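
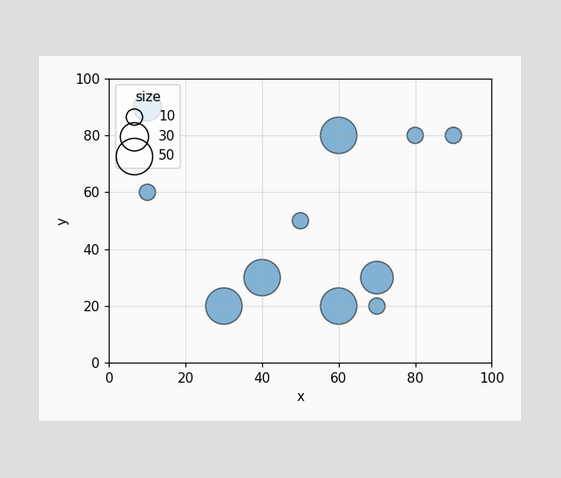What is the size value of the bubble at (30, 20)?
50

Matching the bubble at (30, 20) against the size legend gives 50.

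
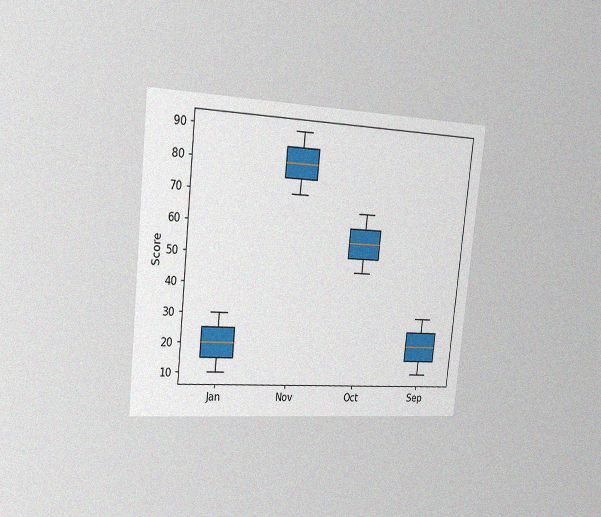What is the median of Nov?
80

The chart is tilted about 6° clockwise and viewed slightly from the left, with some photo noise. The median line in the Nov box sits at 80.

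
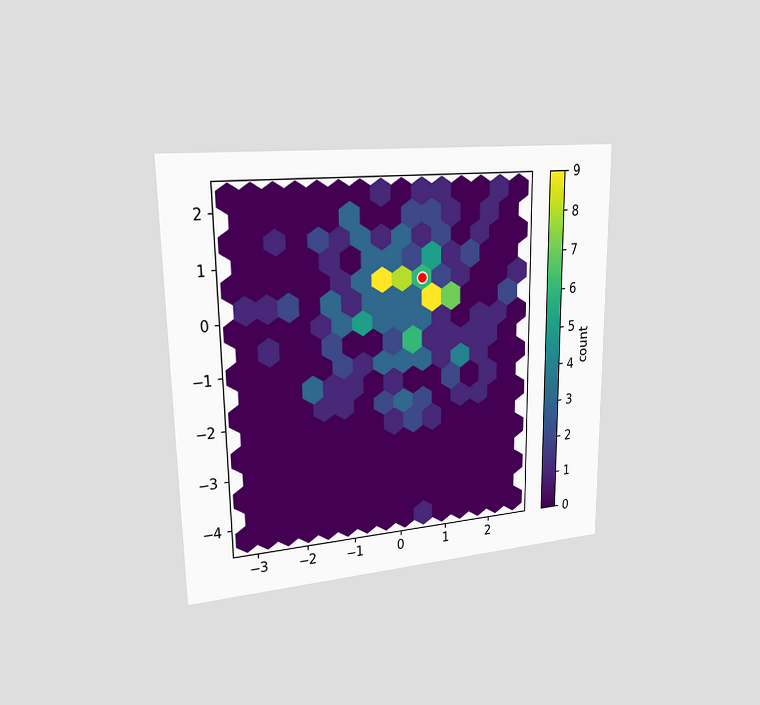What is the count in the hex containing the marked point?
The chart is viewed slightly from the left. The marked hex reads 6 on the colorbar.

6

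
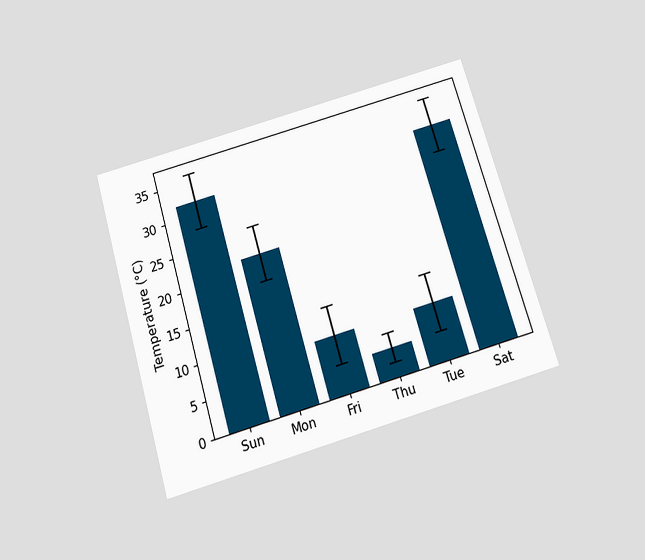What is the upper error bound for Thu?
6°C

The chart is tilted about 16° counter-clockwise and viewed slightly from below. The Thu bar's upper whisker reaches 6°C.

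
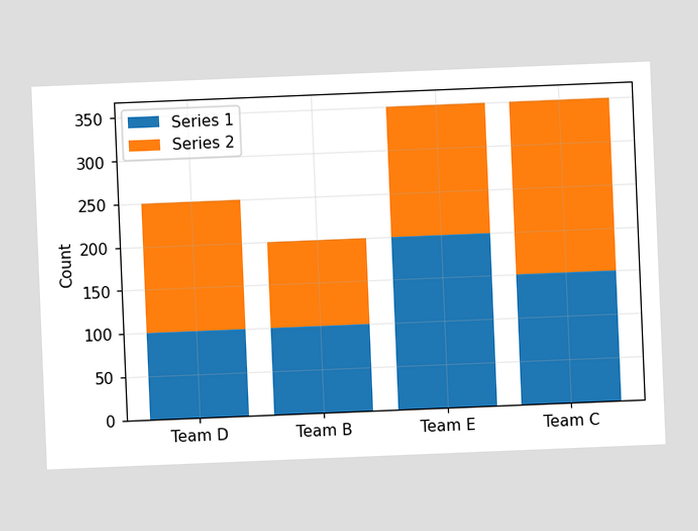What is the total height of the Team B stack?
200

The chart is tilted about 2° counter-clockwise. The Team B stack's top reaches 200 on the y-axis.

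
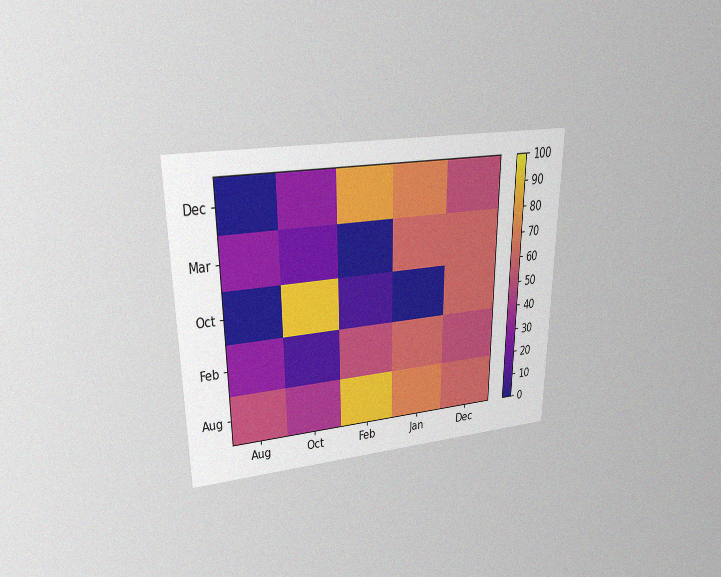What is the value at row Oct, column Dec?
60

The chart is viewed slightly from above, with some photo noise. Matching cell (Oct, Dec) against the colorbar gives 60.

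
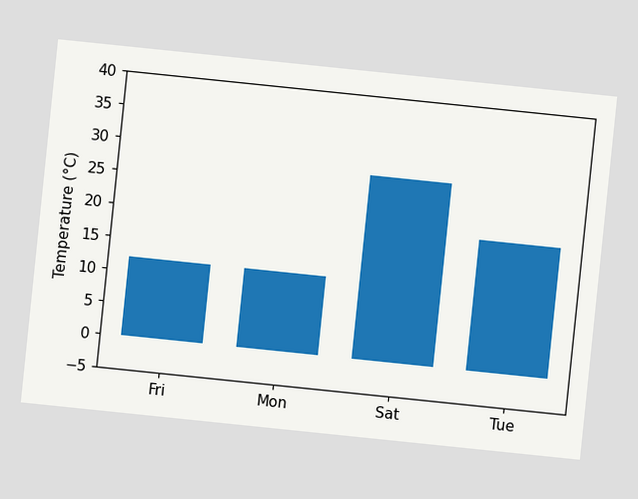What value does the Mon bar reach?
The chart is tilted about 6° clockwise. Reading along the chart's y-axis, the Mon bar reaches 12°C.

12°C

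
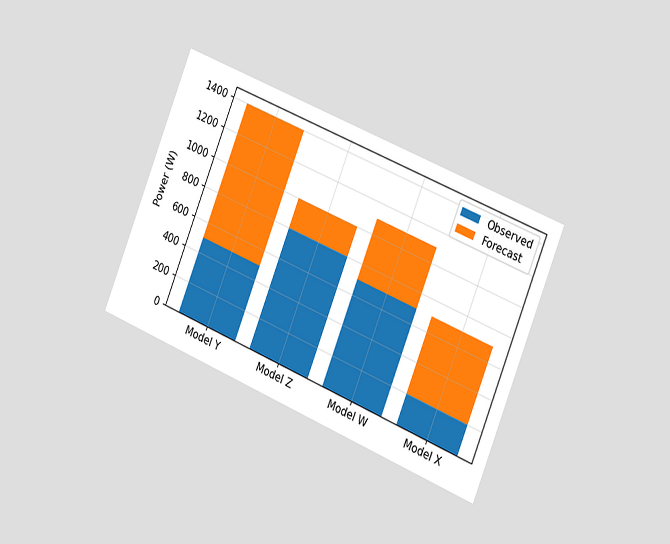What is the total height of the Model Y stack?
1400W

The chart is tilted about 22° clockwise and viewed slightly from the right. The Model Y stack's top reaches 1400W on the y-axis.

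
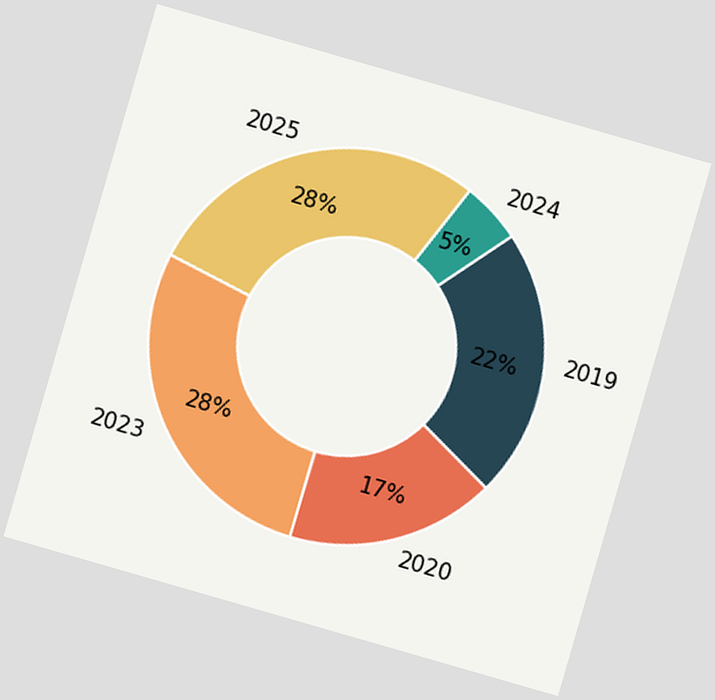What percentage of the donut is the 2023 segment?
28%

The chart is tilted about 16° clockwise. The 2023 segment takes up 28% of the ring.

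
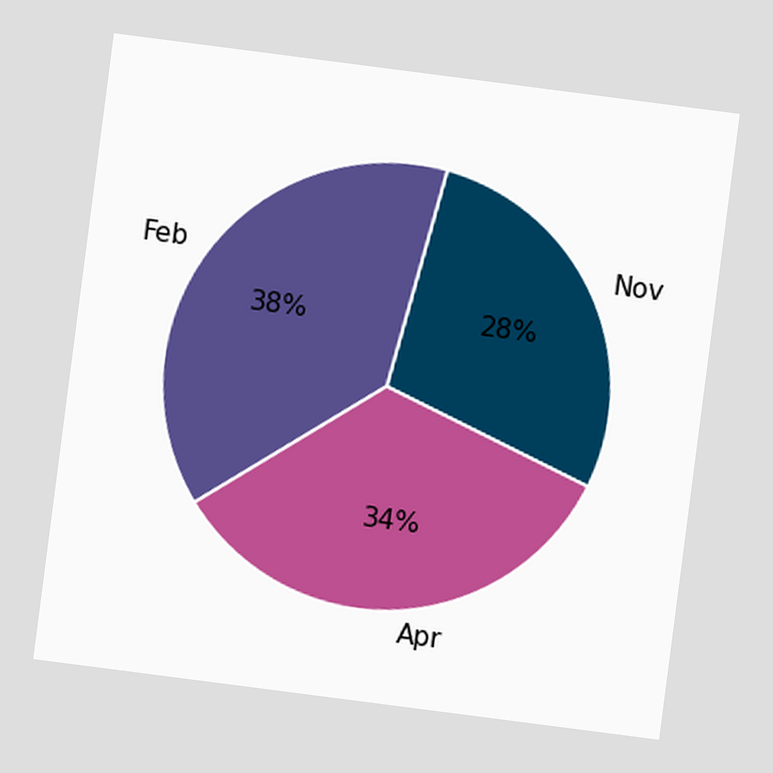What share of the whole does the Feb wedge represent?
38%

The chart is tilted about 7° clockwise. The Feb slice takes up 38% of the pie.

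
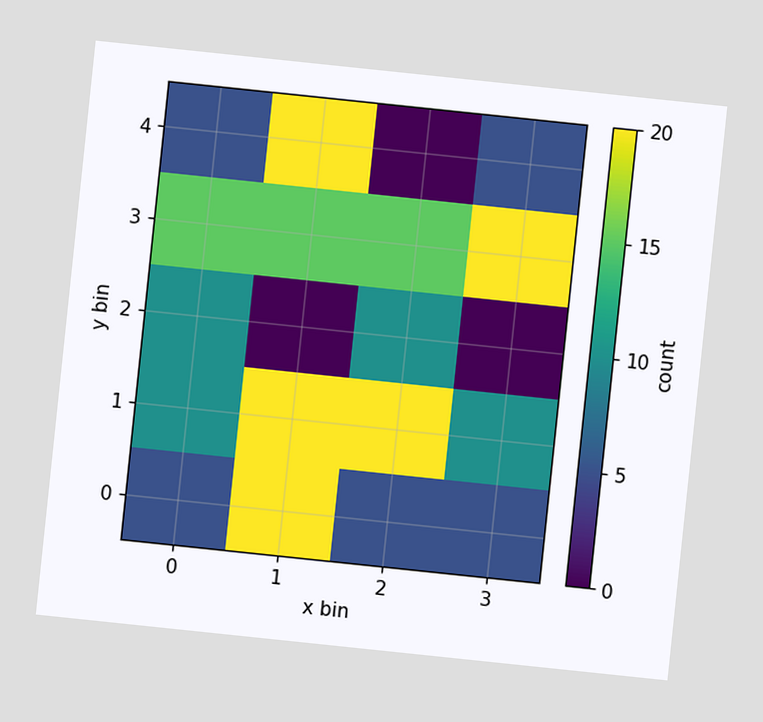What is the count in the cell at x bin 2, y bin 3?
The chart is tilted about 6° clockwise. Matching the cell (2, 3) against the colorbar gives 15.

15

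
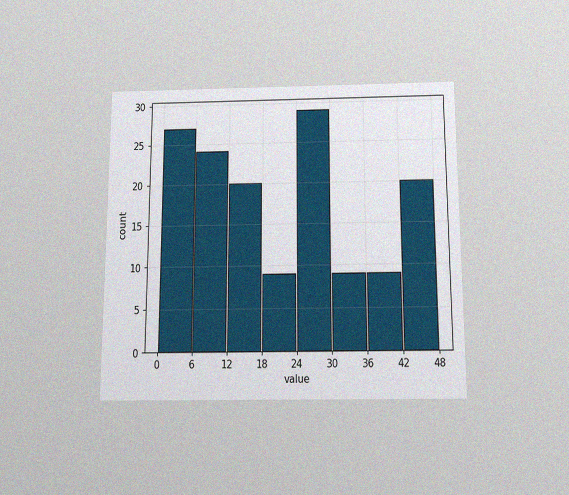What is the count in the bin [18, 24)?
9

The chart is viewed slightly from below, with some photo noise. The [18, 24) bin has height 9.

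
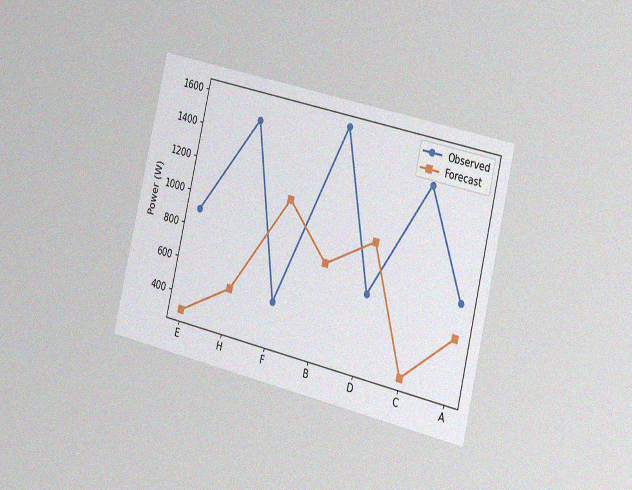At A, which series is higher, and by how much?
The chart is tilted about 13° clockwise and viewed slightly from the right, with some photo noise. At A, Observed sits above the other line by 200W.

Observed, by 200W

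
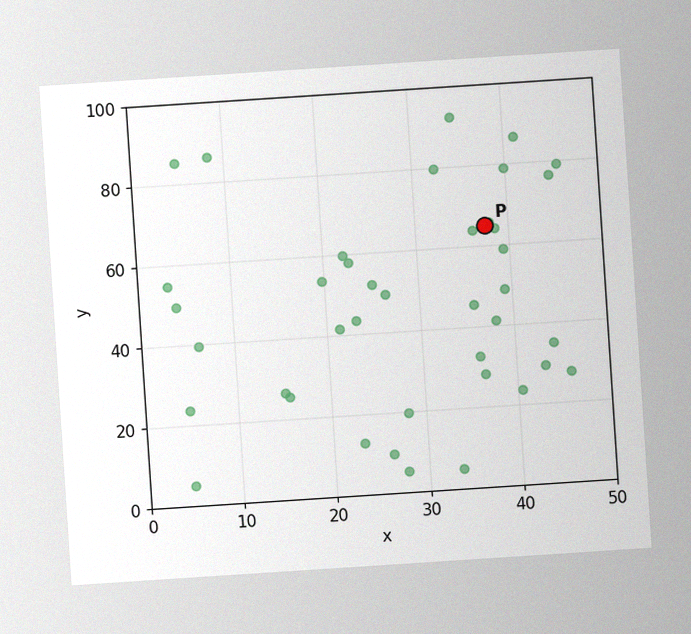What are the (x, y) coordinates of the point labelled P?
(37.5, 65)

The chart is tilted about 4° counter-clockwise, with some photo noise. Following the gridlines from P to each axis, P sits at (37.5, 65).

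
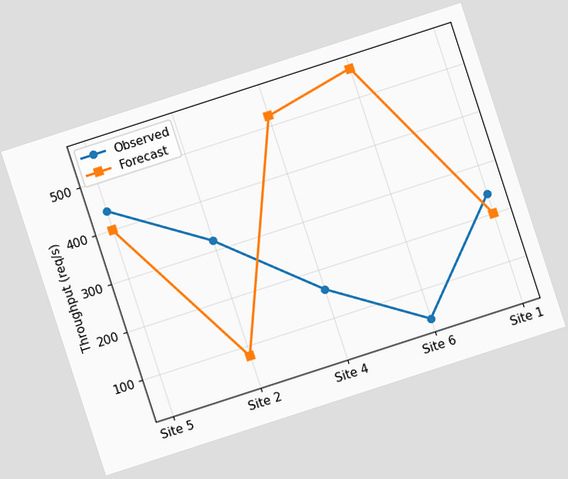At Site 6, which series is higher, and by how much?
The chart is tilted about 18° counter-clockwise. At Site 6, Forecast sits above the other line by 520req/s.

Forecast, by 520req/s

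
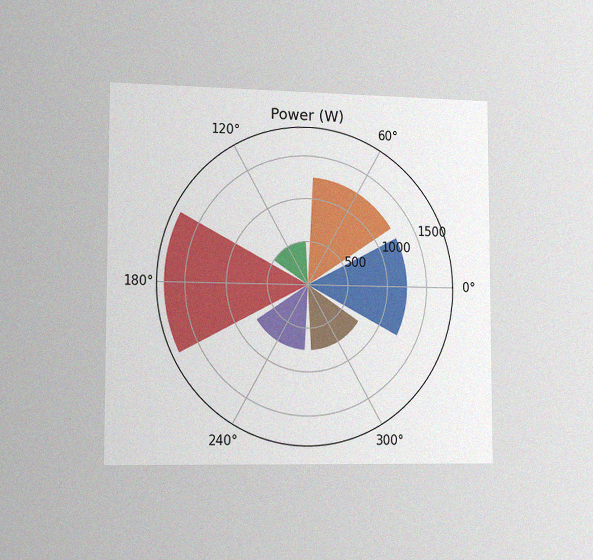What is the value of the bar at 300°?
750W

The chart is viewed slightly from the left, with some photo noise. The bar at 300° reaches 750W on the radial axis.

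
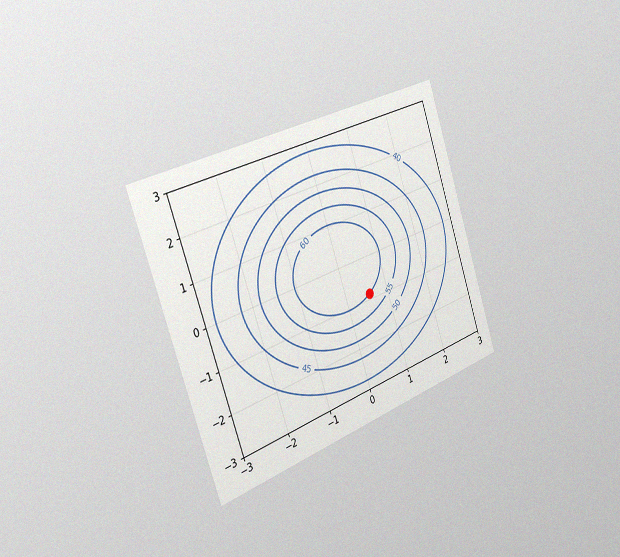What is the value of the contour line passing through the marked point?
60

The chart is tilted about 19° counter-clockwise and viewed slightly from the left, with some photo noise. The marked point sits on the contour labelled 60.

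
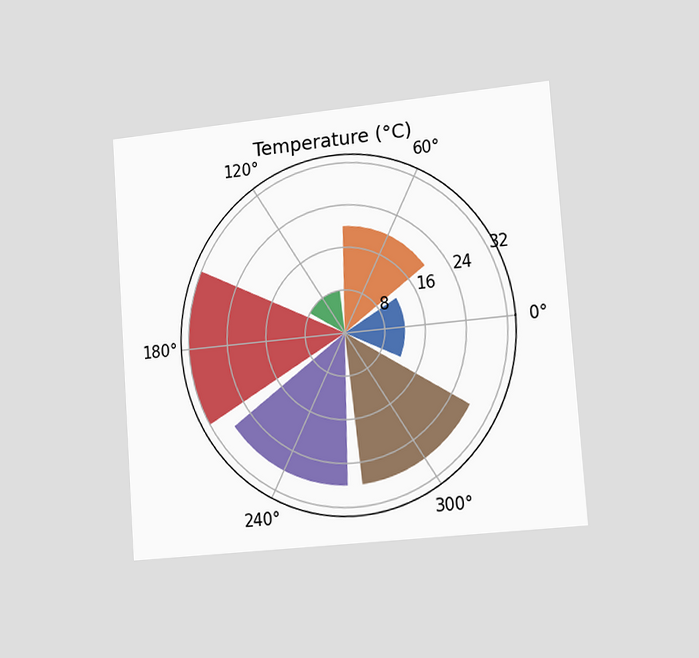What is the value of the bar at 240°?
28°C

The chart is tilted about 4° counter-clockwise and viewed slightly from the right. The bar at 240° reaches 28°C on the radial axis.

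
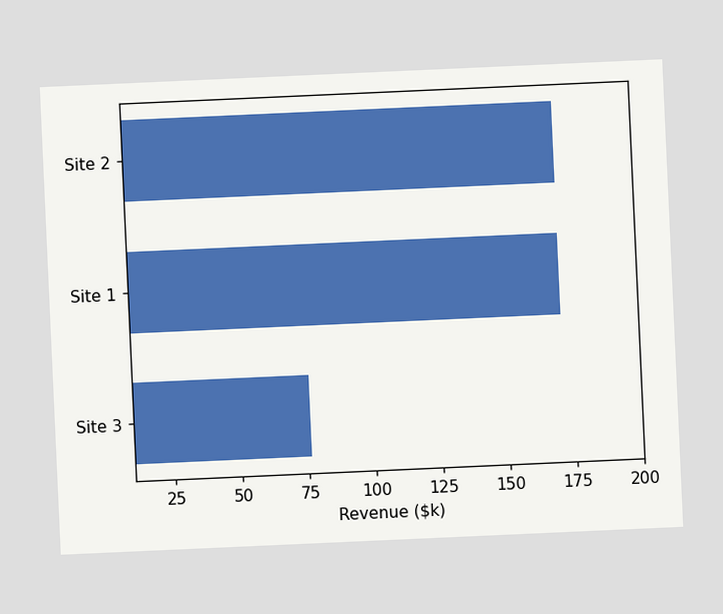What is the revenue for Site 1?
The chart is tilted about 3° counter-clockwise. Reading along the chart's x-axis, the Site 1 bar reaches $171k.

$171k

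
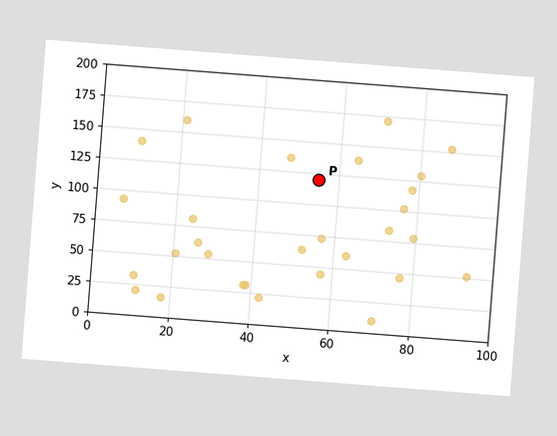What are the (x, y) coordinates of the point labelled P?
The chart is tilted about 4° clockwise. Following the gridlines from P to each axis, P sits at (55, 120).

(55, 120)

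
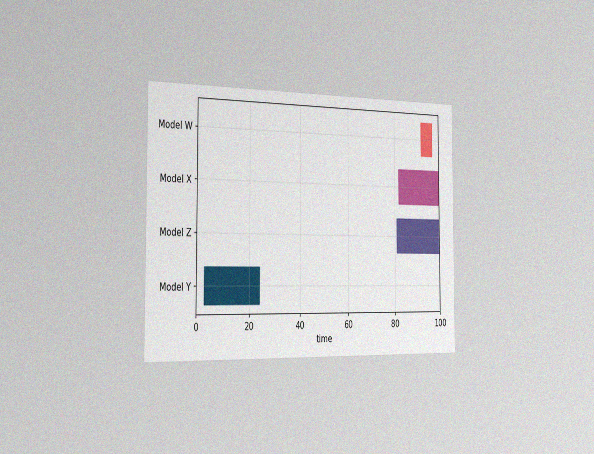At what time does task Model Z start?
81

The chart is viewed slightly from the left, with some photo noise. The Model Z bar begins at t=81.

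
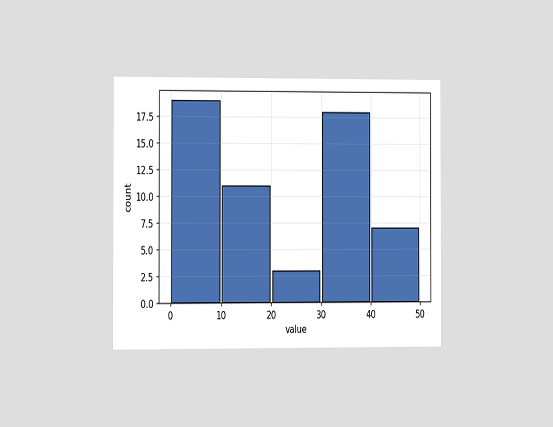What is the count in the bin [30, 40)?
18

The chart is viewed at a slight angle. The [30, 40) bin has height 18.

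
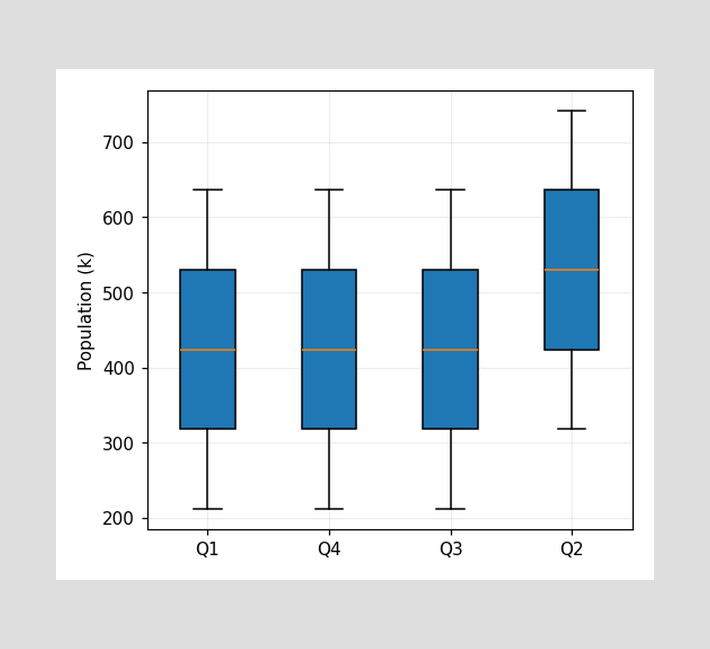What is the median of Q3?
The median line in the Q3 box sits at 424k.

424k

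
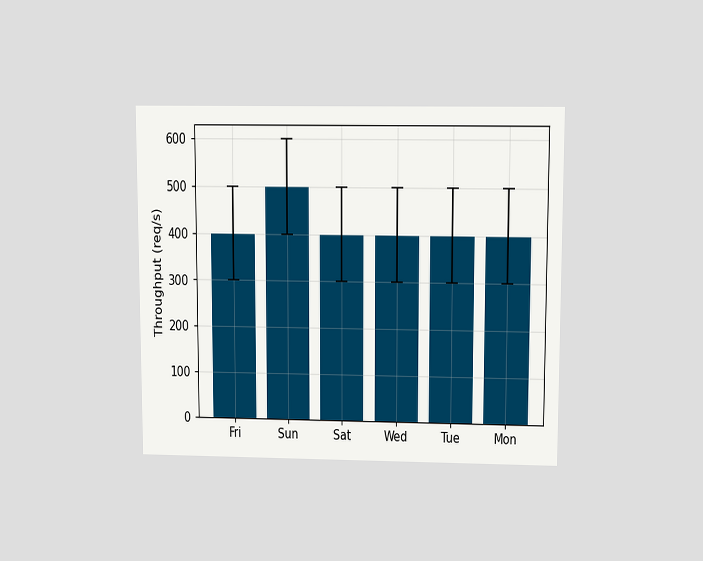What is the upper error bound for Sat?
The chart is viewed slightly from above. The Sat bar's upper whisker reaches 500req/s.

500req/s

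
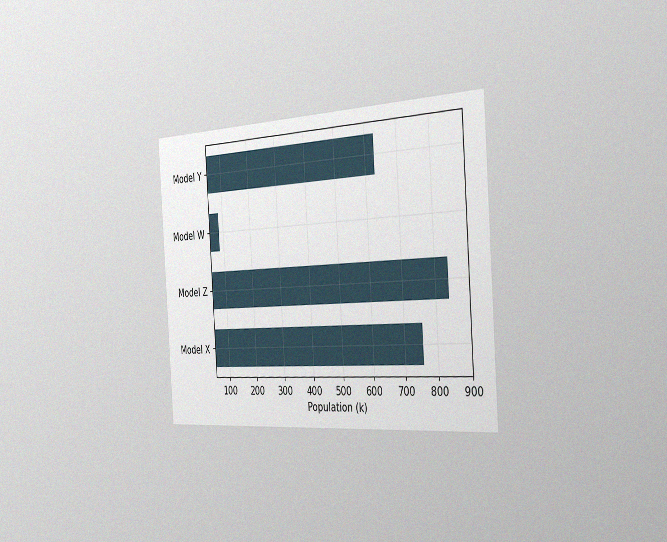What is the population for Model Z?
840k

The chart is tilted about 4° counter-clockwise and viewed slightly from the right, with some photo noise. Reading along the chart's x-axis, the Model Z bar reaches 840k.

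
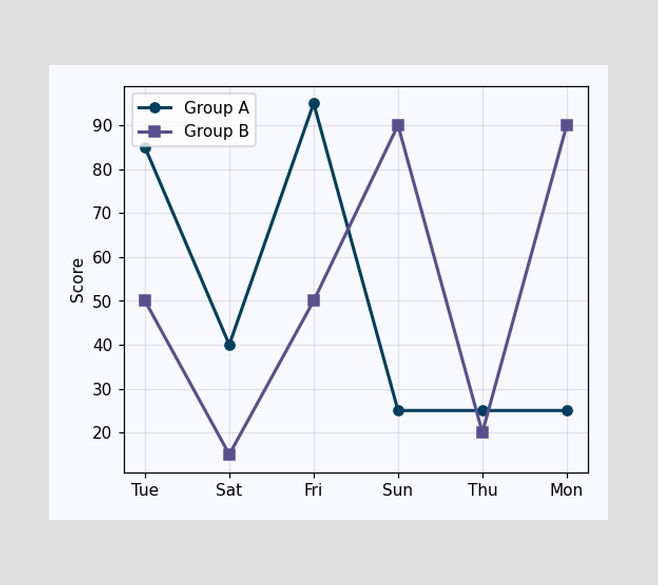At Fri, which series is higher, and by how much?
Group A, by 45

At Fri, Group A sits above the other line by 45.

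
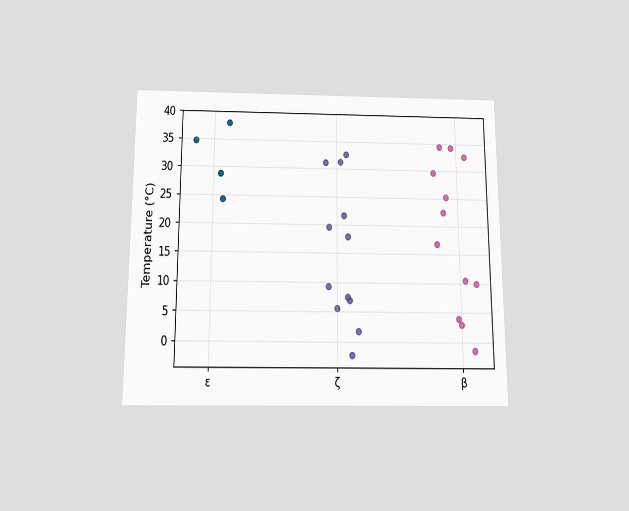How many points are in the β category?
The chart is viewed slightly from below. Counting the markers in the β column gives 12.

12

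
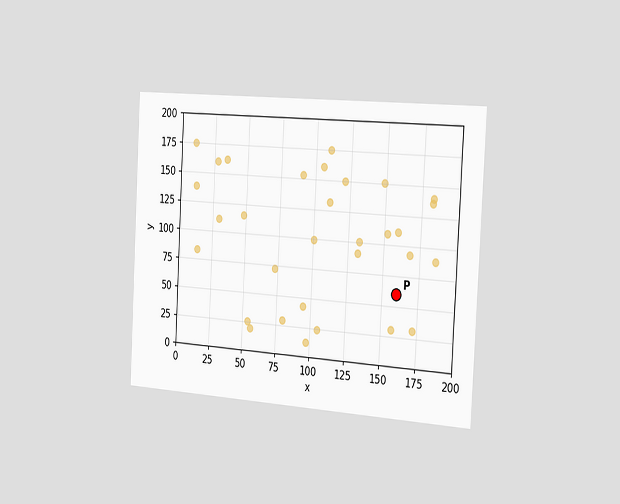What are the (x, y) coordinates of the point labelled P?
The chart is tilted about 3° clockwise and viewed slightly from the right. Following the gridlines from P to each axis, P sits at (160, 60).

(160, 60)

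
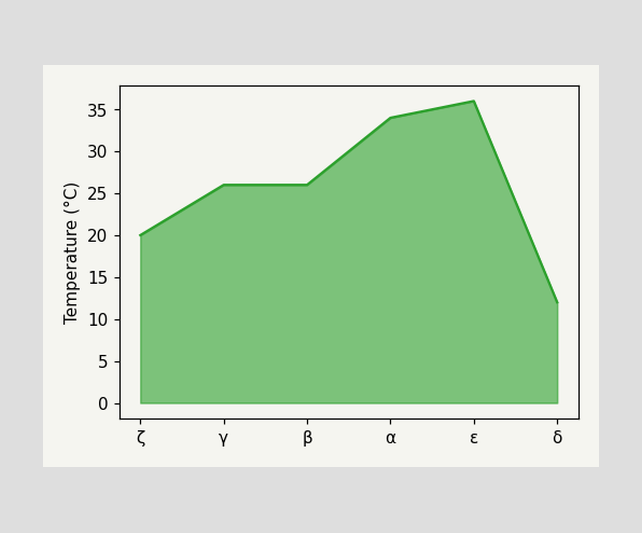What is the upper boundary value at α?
34°C

At α the upper boundary is at 34°C.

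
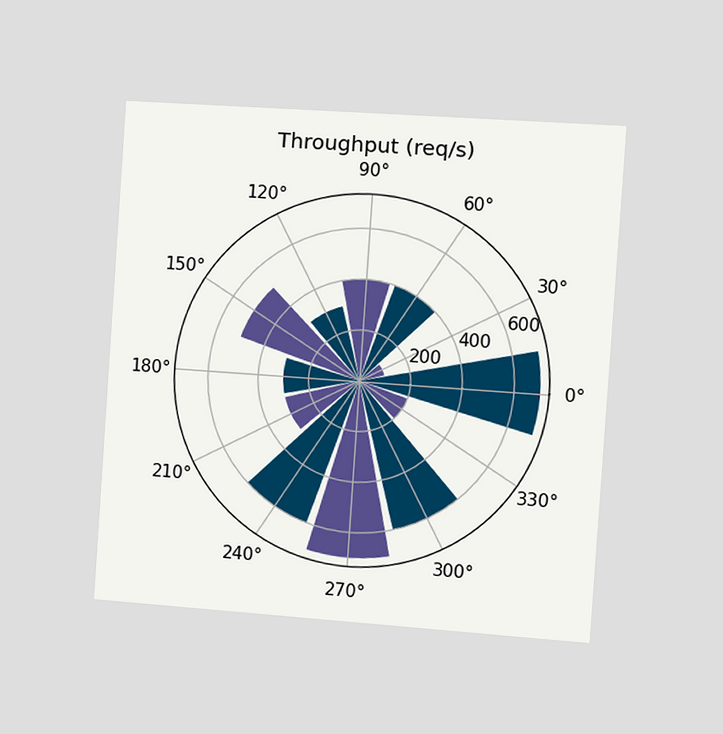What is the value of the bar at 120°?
300req/s

The chart is tilted about 4° clockwise and viewed slightly from the right. The bar at 120° reaches 300req/s on the radial axis.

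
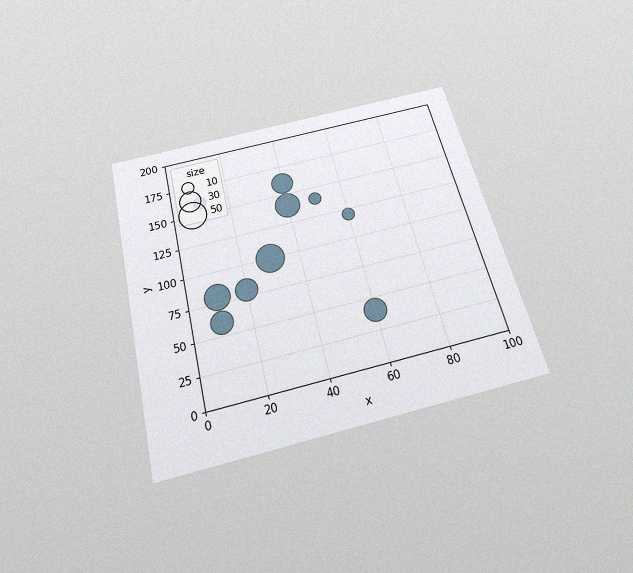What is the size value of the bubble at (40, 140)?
The chart is tilted about 14° counter-clockwise and viewed slightly from below, with some photo noise. Matching the bubble at (40, 140) against the size legend gives 40.

40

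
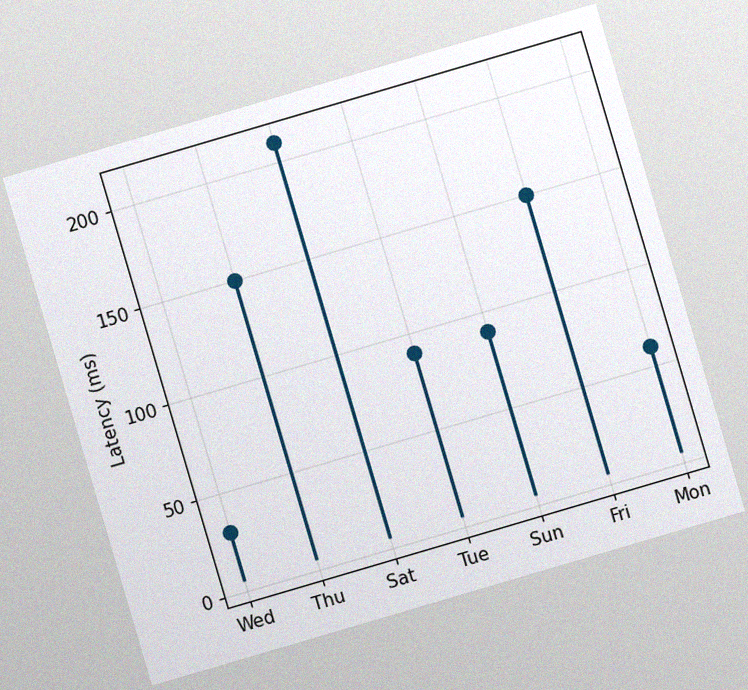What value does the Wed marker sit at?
30ms

The chart is tilted about 16° counter-clockwise, with some photo noise. The Wed marker sits at 30ms.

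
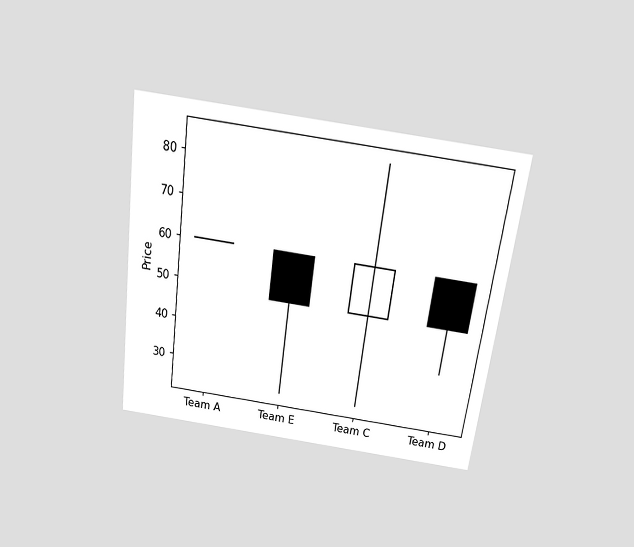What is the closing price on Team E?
48

The chart is tilted about 8° clockwise and viewed slightly from above. The Team E candle closes at 48.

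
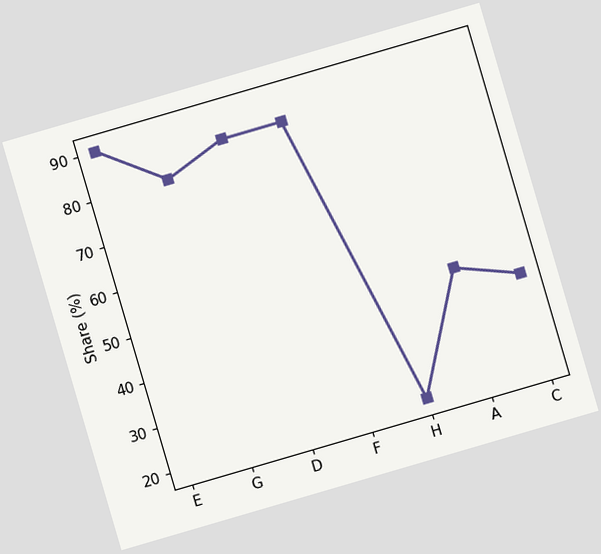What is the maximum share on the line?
The chart is tilted about 16° counter-clockwise. The highest point is at E, and reading across to the y-axis gives 90%.

90%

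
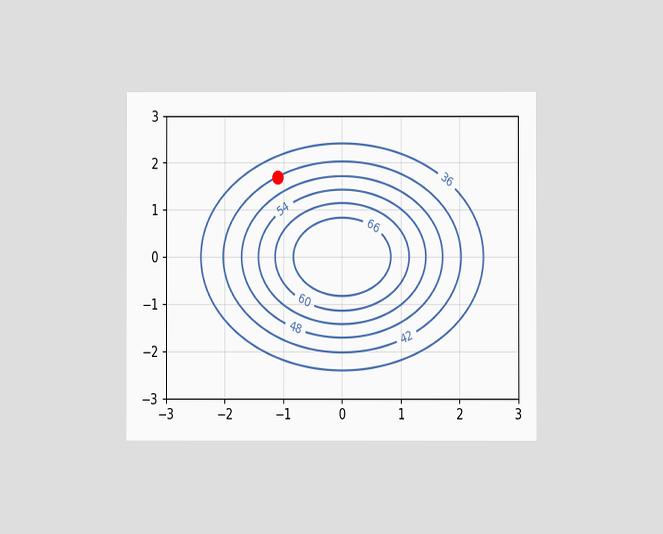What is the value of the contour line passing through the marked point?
42

The chart is viewed at a slight angle. The marked point sits on the contour labelled 42.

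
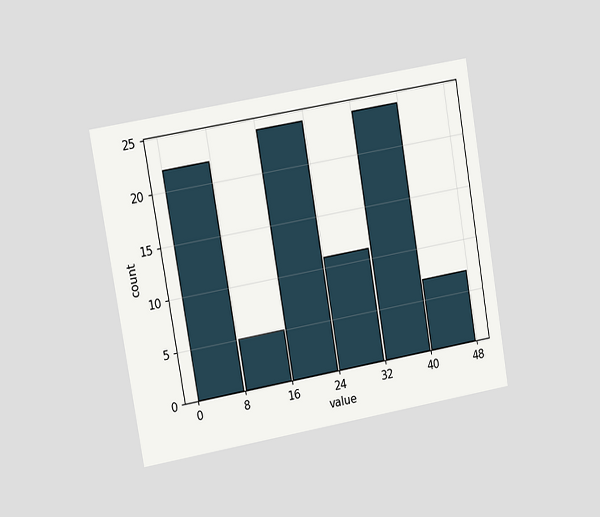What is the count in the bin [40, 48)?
7

The chart is tilted about 10° counter-clockwise and viewed at a slight angle. The [40, 48) bin has height 7.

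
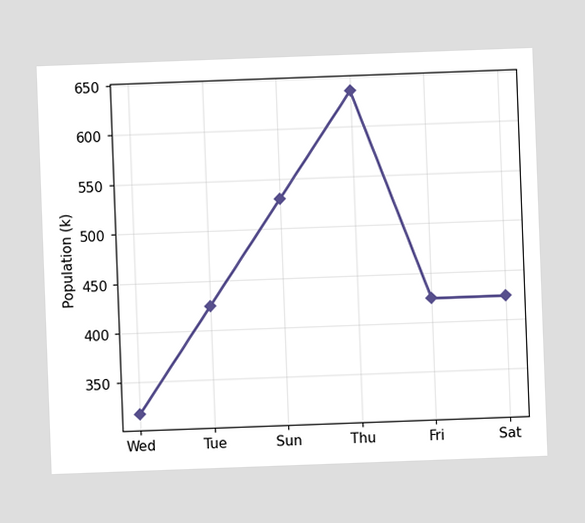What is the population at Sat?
The chart is tilted about 2° counter-clockwise. At Sat, the line is at 424k.

424k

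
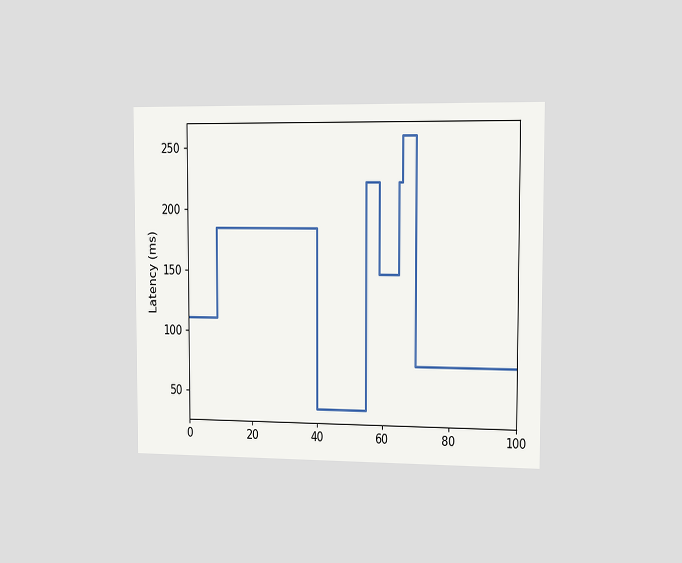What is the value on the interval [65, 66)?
222ms

The chart is viewed slightly from the right. On [65, 66) the step sits at 222ms.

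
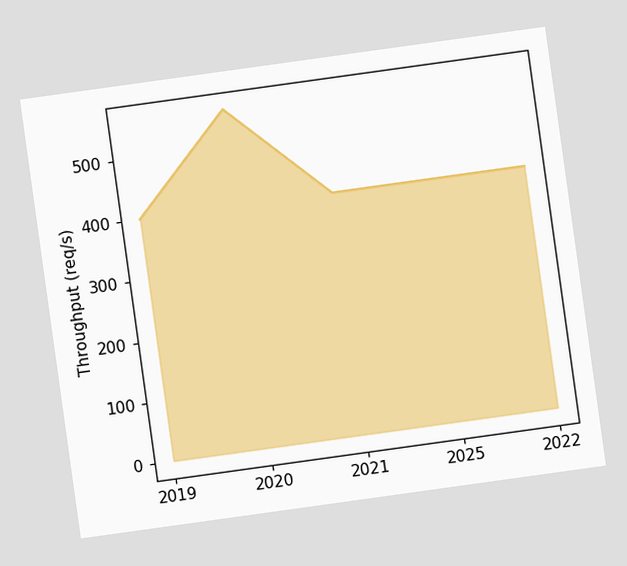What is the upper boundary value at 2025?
400req/s

The chart is tilted about 8° counter-clockwise. At 2025 the upper boundary is at 400req/s.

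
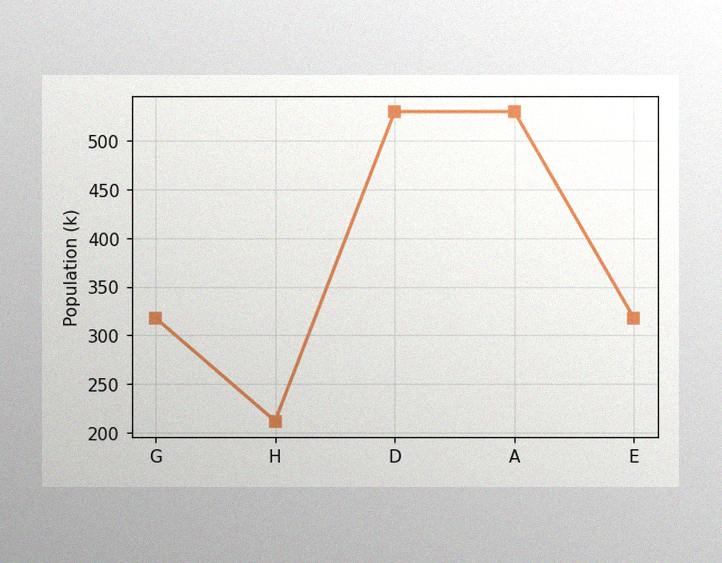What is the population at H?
212k

The image has some photo noise and uneven lighting. At H, the line is at 212k.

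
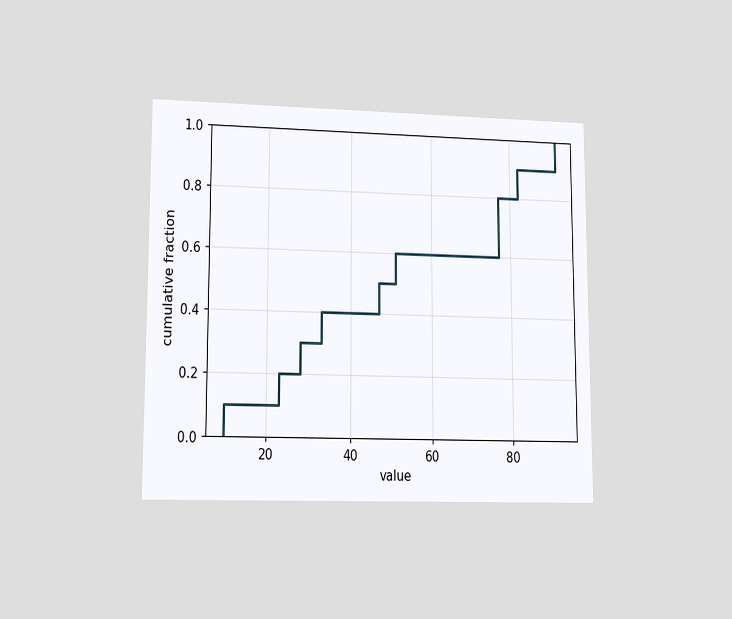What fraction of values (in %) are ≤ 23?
The chart is viewed at a slight angle. At x=23 the ECDF step is at 20%.

20%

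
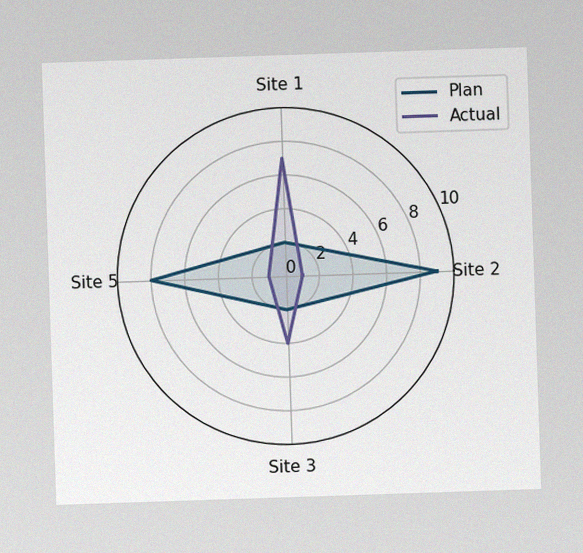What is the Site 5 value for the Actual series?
The image has some photo noise and uneven lighting. On the Site 5 axis, Actual reaches 1.

1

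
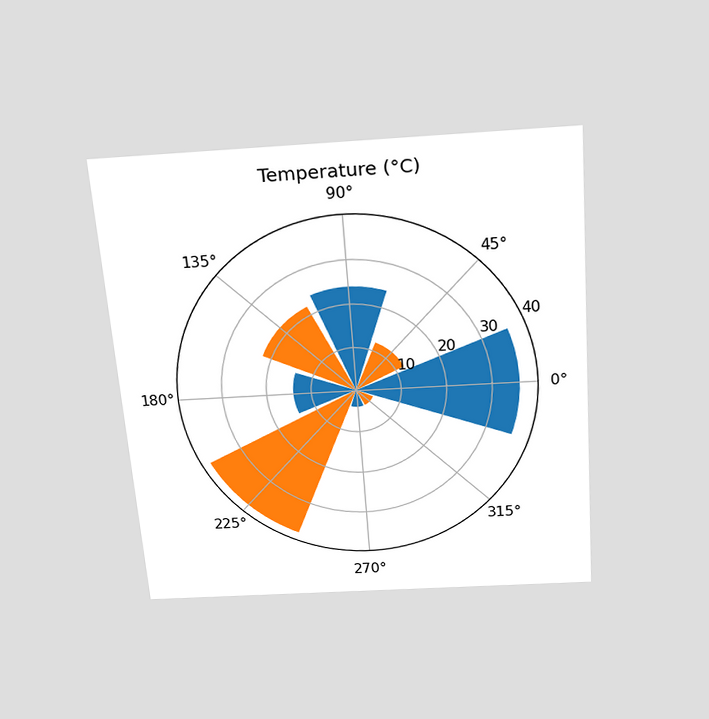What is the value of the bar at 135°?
22°C

The chart is tilted about 4° counter-clockwise and viewed slightly from above. The bar at 135° reaches 22°C on the radial axis.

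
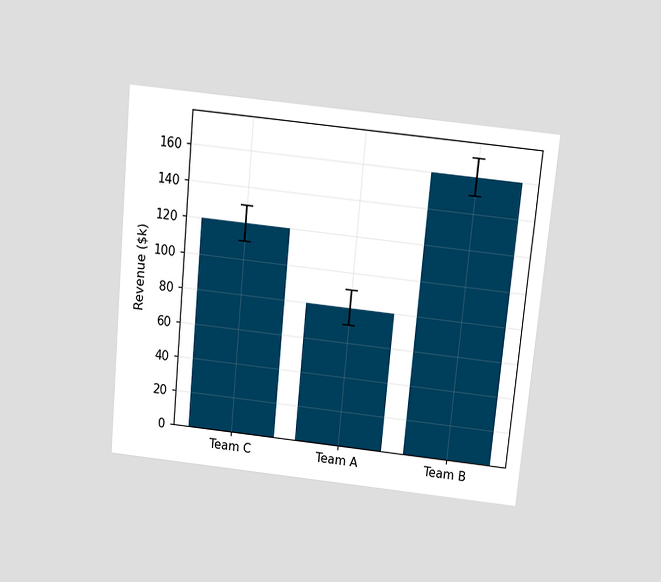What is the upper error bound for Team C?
The chart is tilted about 5° clockwise and viewed slightly from above. The Team C bar's upper whisker reaches $130k.

$130k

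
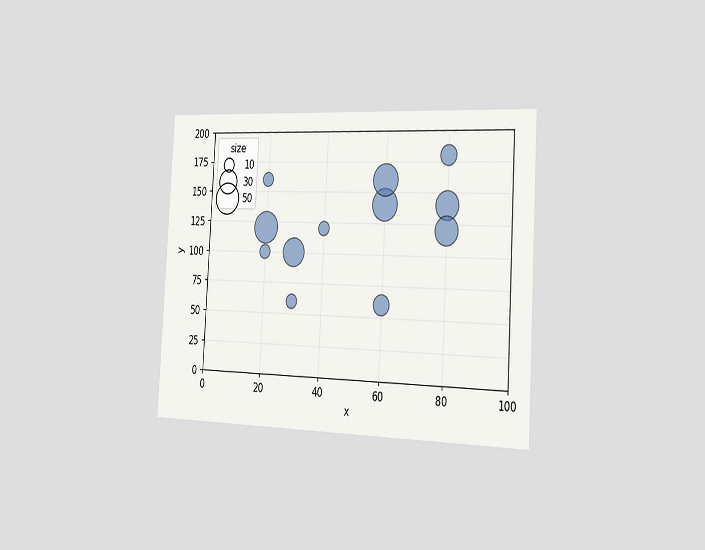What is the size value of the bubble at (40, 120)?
10

The chart is tilted about 3° clockwise and viewed slightly from the right. Matching the bubble at (40, 120) against the size legend gives 10.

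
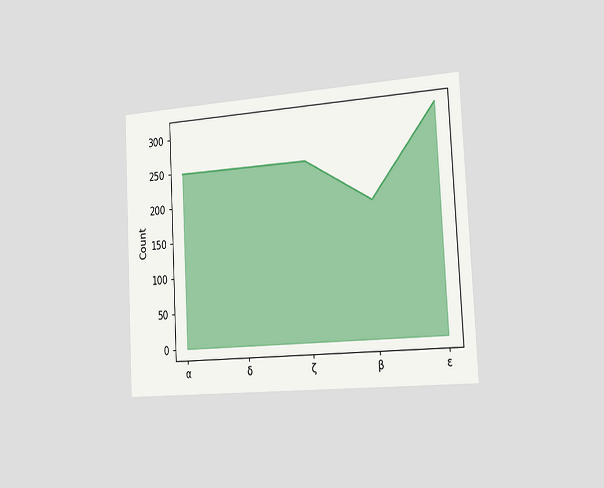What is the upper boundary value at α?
The chart is tilted about 3° counter-clockwise and viewed slightly from the right. At α the upper boundary is at 248.

248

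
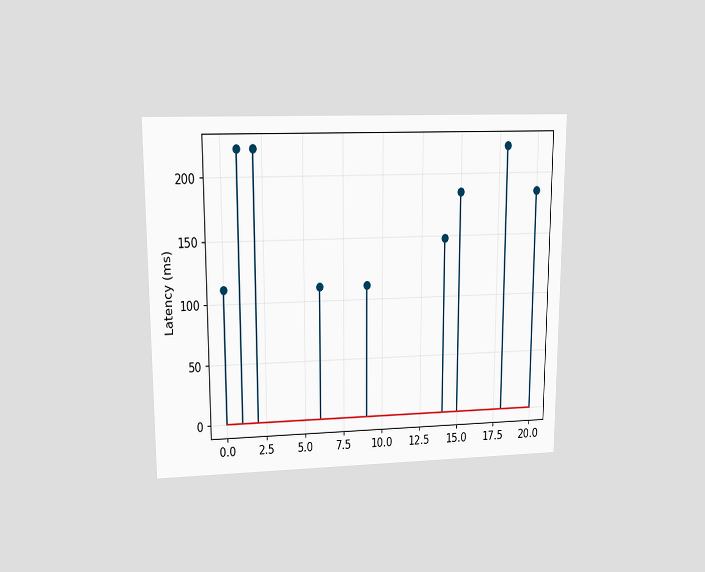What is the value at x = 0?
111ms

The chart is viewed at a slight angle. The stem at x=0 reaches 111ms.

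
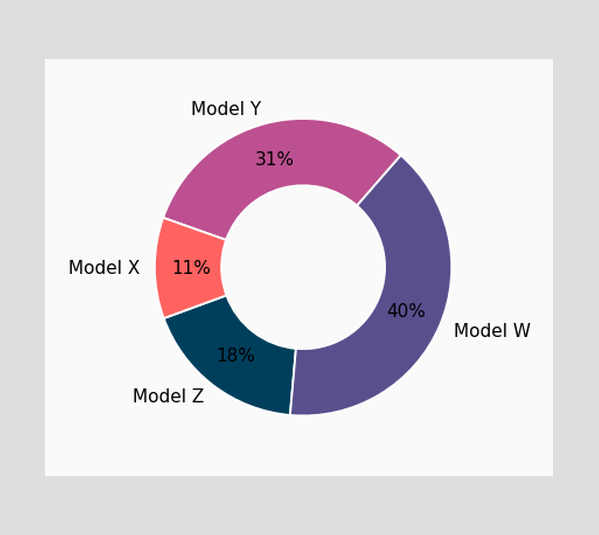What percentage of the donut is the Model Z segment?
18%

The Model Z segment takes up 18% of the ring.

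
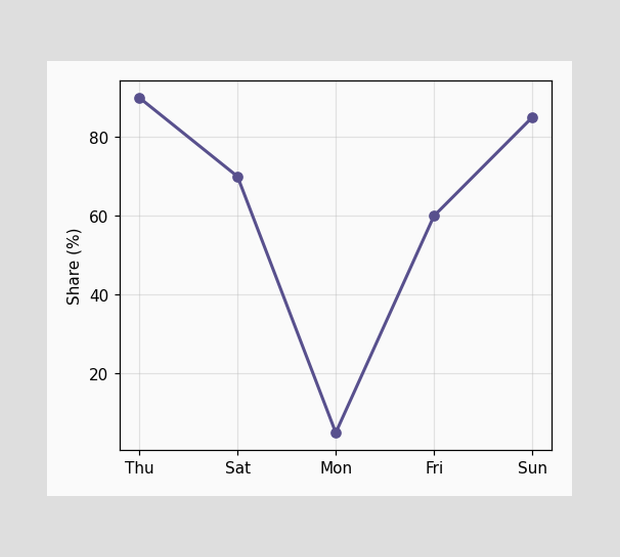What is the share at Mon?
5%

At Mon, the line is at 5%.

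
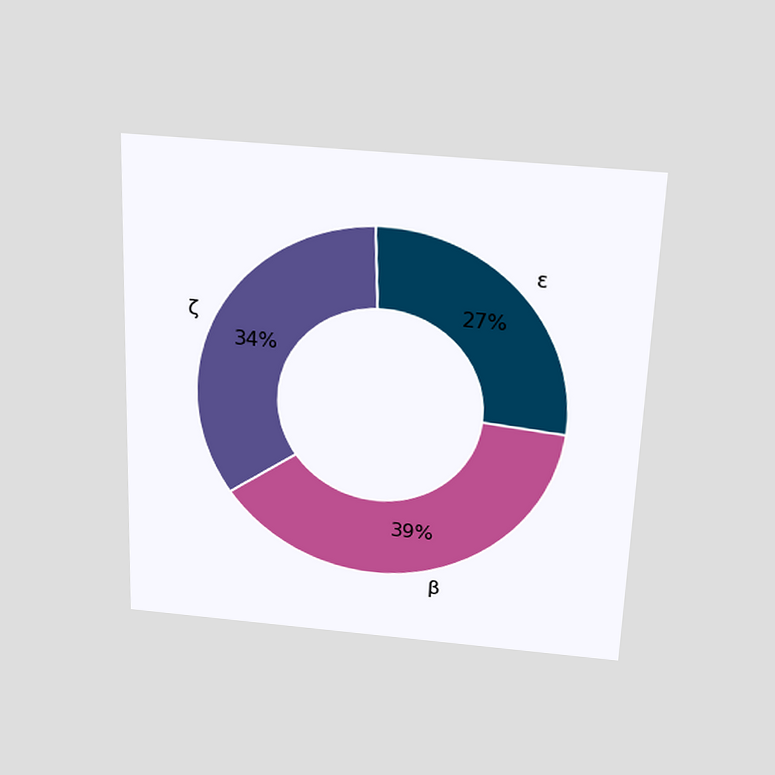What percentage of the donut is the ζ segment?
34%

The chart is tilted about 2° clockwise and viewed slightly from above. The ζ segment takes up 34% of the ring.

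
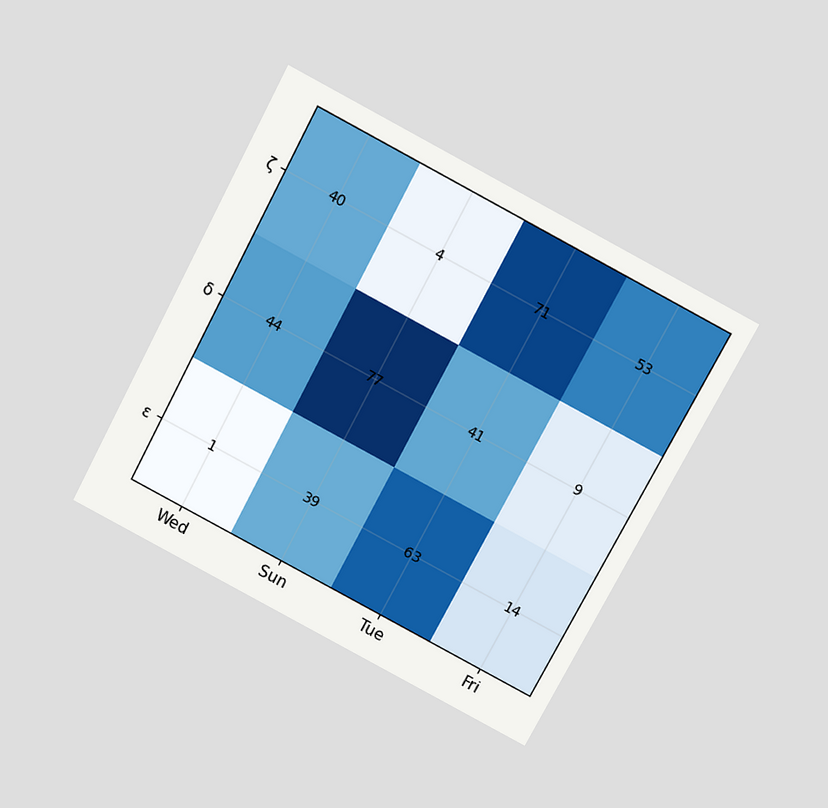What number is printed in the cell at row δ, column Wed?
44

The chart is tilted about 28° clockwise and viewed slightly from above. The (δ, Wed) cell reads 44.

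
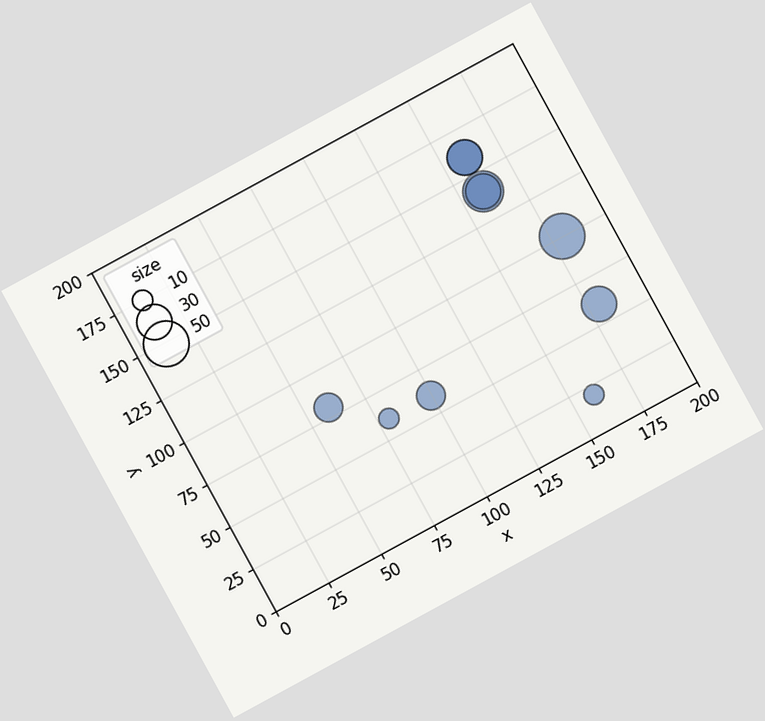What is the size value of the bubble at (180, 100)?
50

The chart is tilted about 29° counter-clockwise. Matching the bubble at (180, 100) against the size legend gives 50.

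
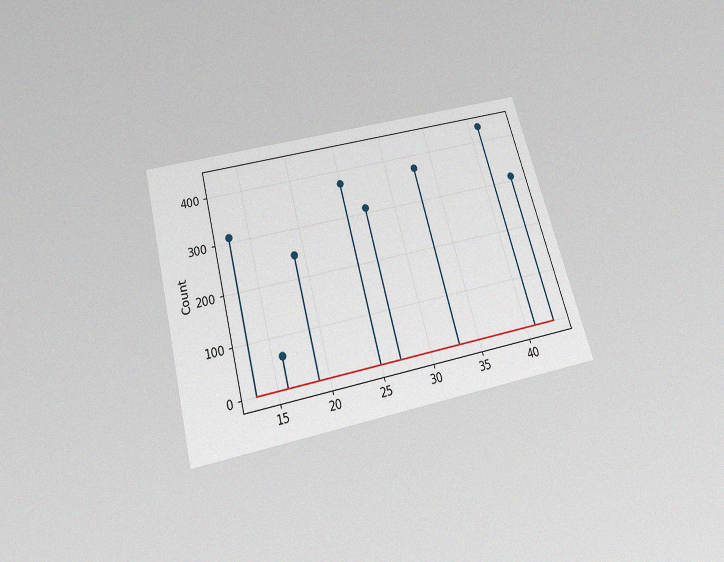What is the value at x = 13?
The chart is tilted about 15° counter-clockwise and viewed slightly from below, with some photo noise. The stem at x=13 reaches 310.

310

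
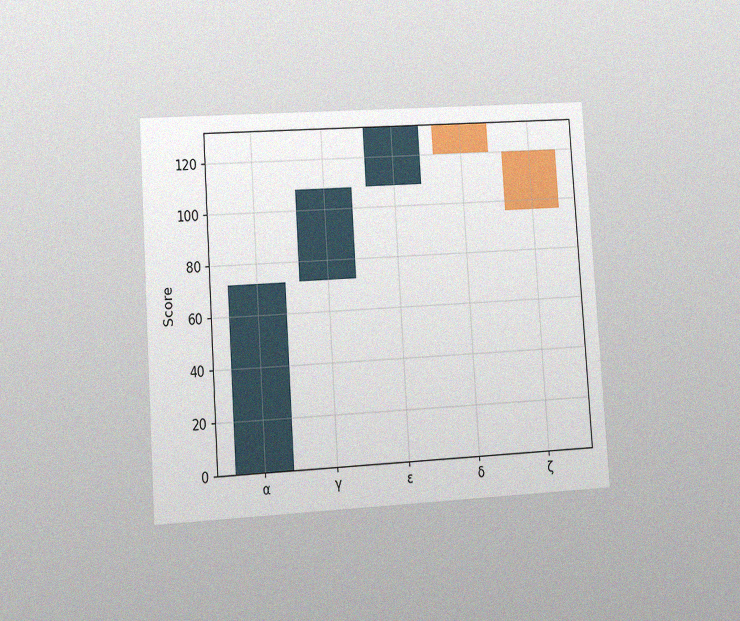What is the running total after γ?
108

The chart is tilted about 4° counter-clockwise and viewed at a slight angle, with some photo noise. After γ the running total reaches 108.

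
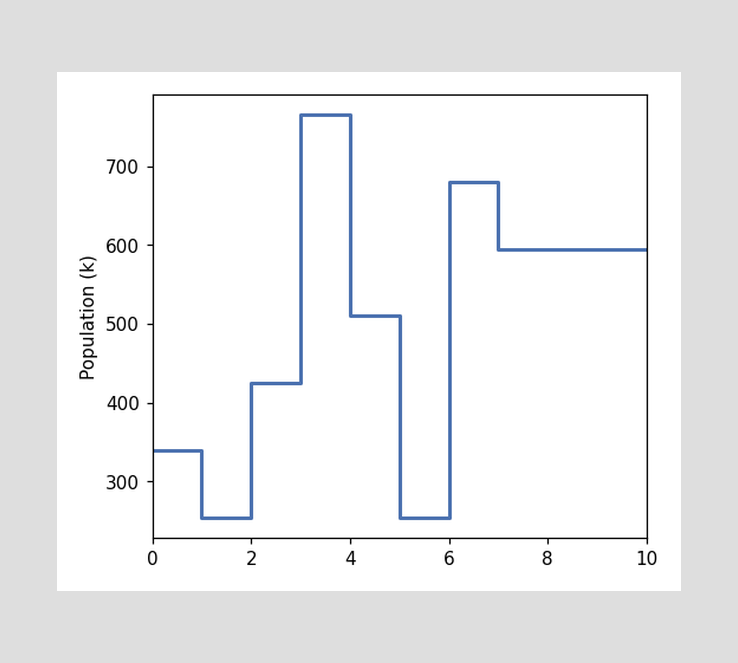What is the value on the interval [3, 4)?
765k

On [3, 4) the step sits at 765k.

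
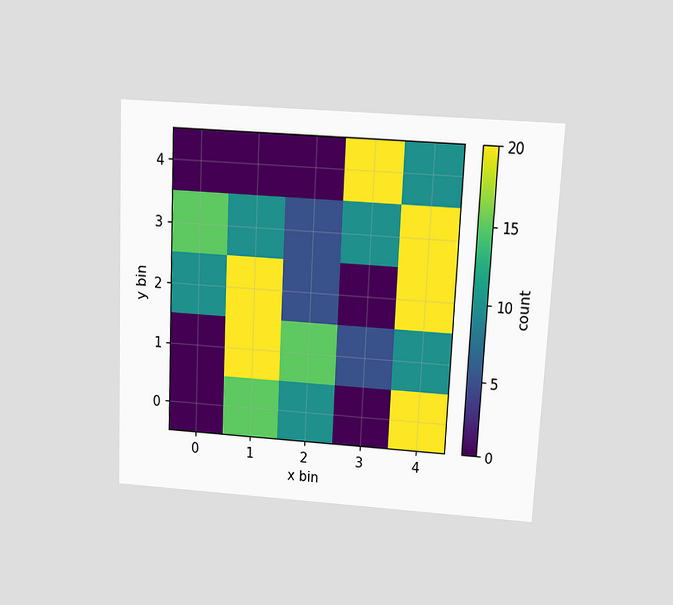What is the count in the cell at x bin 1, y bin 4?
0

The chart is tilted about 3° clockwise and viewed slightly from above. Matching the cell (1, 4) against the colorbar gives 0.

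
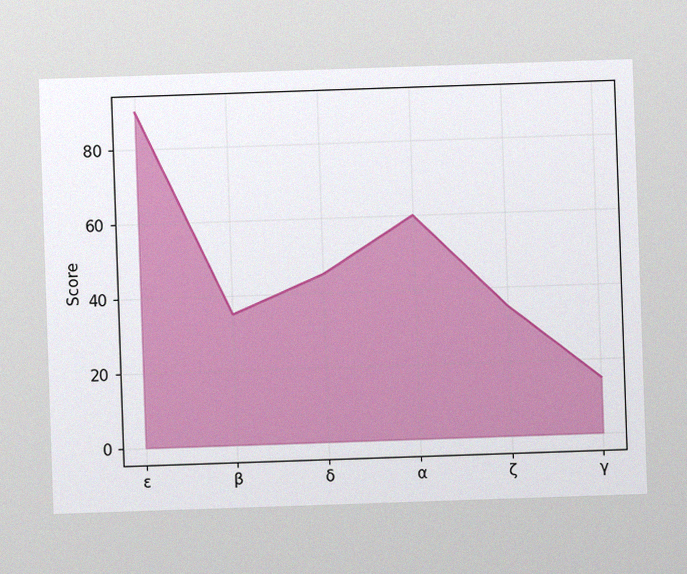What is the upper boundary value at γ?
The image has some photo noise and uneven lighting. At γ the upper boundary is at 15.

15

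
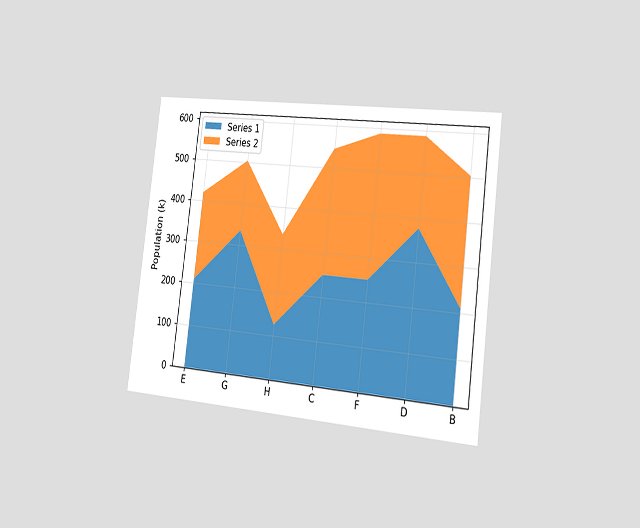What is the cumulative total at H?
The chart is tilted about 7° clockwise and viewed slightly from the right. The stacked total at H reaches 336k.

336k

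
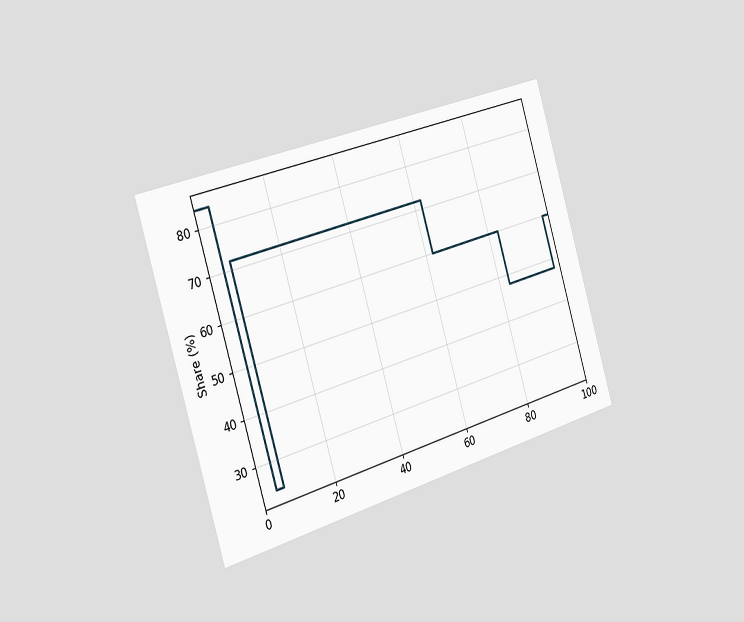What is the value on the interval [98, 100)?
The chart is tilted about 16° counter-clockwise and viewed slightly from the left. On [98, 100) the step sits at 60%.

60%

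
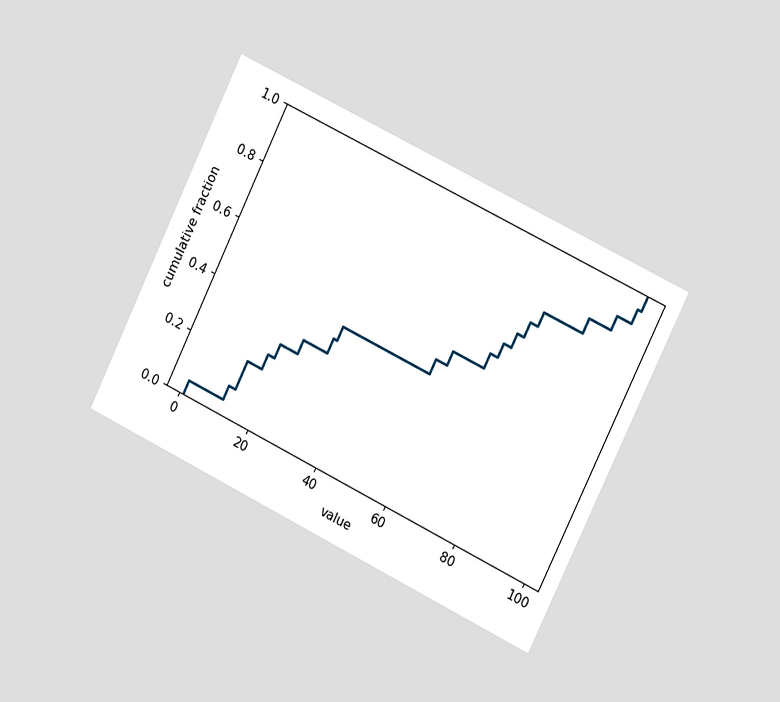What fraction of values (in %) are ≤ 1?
5%

The chart is tilted about 26° clockwise and viewed slightly from the right. At x=1 the ECDF step is at 5%.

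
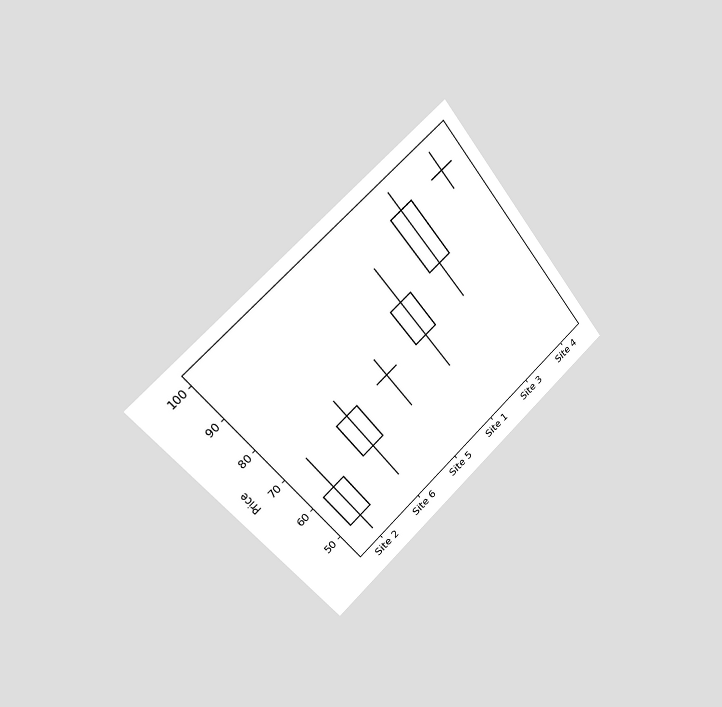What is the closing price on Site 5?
The chart is tilted about 40° counter-clockwise and viewed slightly from the left. The Site 5 candle closes at 70.

70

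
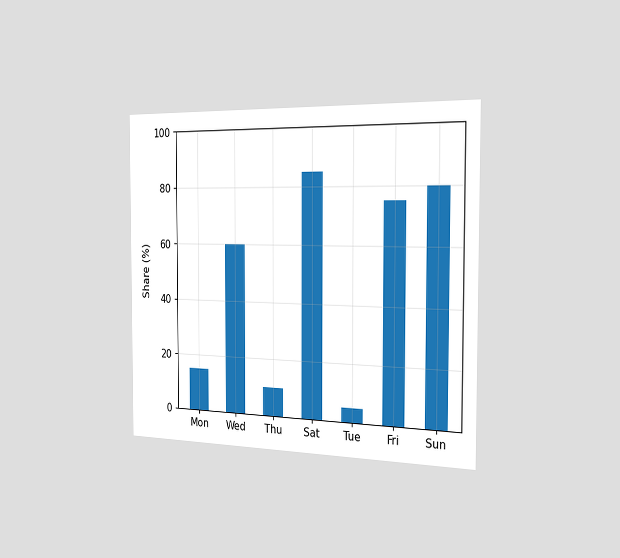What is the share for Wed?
The chart is viewed slightly from the right. Reading along the chart's y-axis, the Wed bar reaches 60%.

60%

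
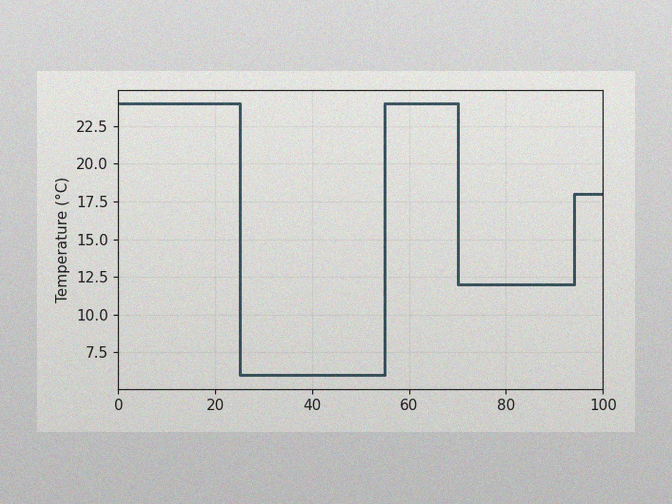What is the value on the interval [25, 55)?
The image has some photo noise and uneven lighting. On [25, 55) the step sits at 6°C.

6°C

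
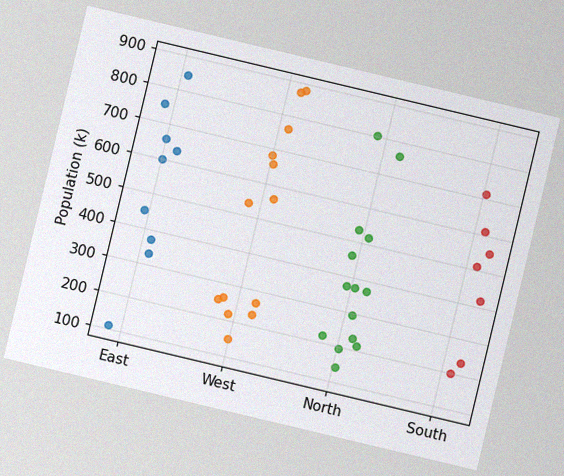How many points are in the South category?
The chart is tilted about 13° clockwise, with some photo noise. Counting the markers in the South column gives 7.

7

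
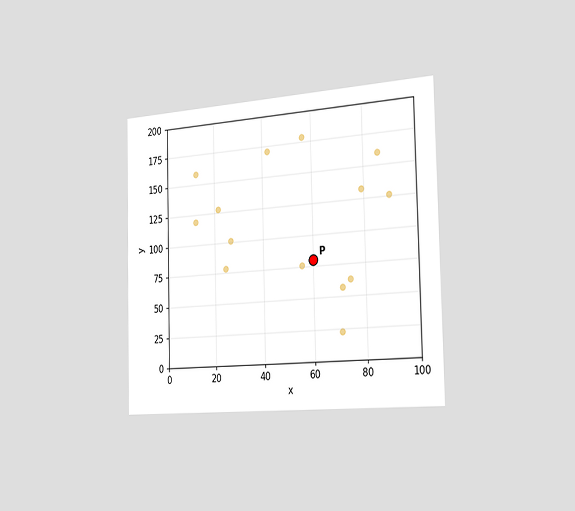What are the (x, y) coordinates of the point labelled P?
(60, 80)

The chart is viewed slightly from the right. Following the gridlines from P to each axis, P sits at (60, 80).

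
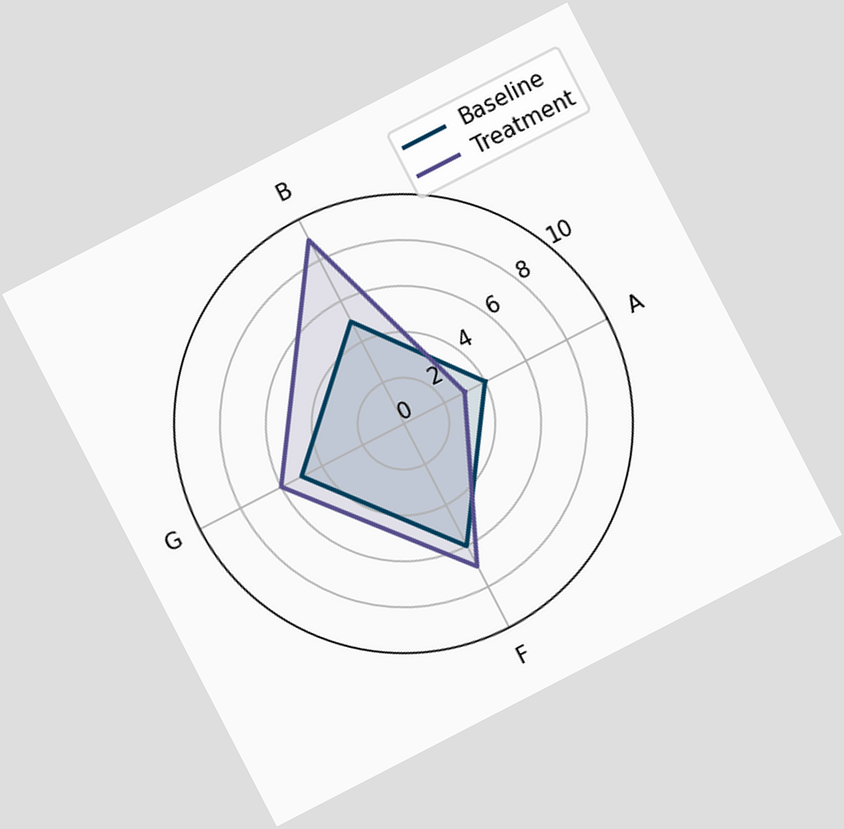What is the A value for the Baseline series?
The chart is tilted about 27° counter-clockwise. On the A axis, Baseline reaches 4.

4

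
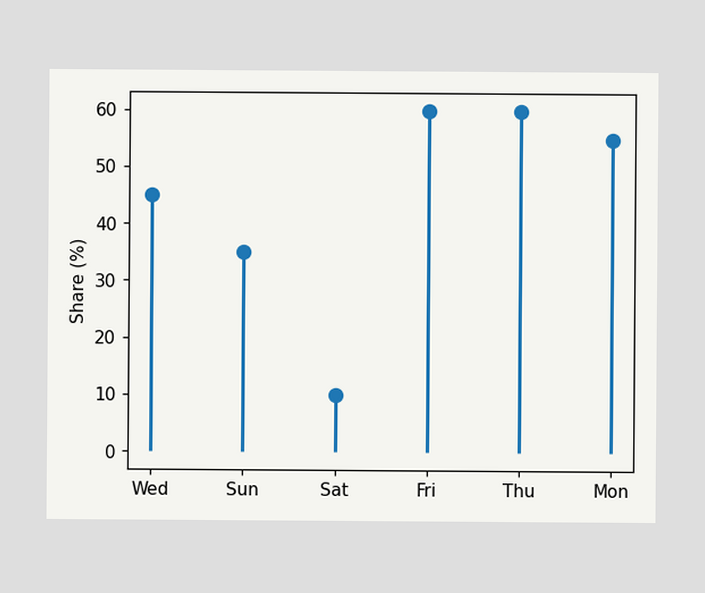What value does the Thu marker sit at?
The Thu marker sits at 60%.

60%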